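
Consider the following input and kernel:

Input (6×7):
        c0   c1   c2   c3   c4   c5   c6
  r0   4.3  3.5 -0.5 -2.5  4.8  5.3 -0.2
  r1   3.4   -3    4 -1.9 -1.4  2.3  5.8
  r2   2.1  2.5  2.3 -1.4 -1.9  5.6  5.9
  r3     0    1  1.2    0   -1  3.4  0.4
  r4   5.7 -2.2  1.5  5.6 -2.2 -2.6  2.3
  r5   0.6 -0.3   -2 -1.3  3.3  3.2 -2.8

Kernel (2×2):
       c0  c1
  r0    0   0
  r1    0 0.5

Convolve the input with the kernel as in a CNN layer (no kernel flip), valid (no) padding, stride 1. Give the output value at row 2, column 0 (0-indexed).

The receptive field on the input at this output position is [2.1 2.5 / 0 1]. Elementwise product with the kernel and sum: 1·0.5.

0.5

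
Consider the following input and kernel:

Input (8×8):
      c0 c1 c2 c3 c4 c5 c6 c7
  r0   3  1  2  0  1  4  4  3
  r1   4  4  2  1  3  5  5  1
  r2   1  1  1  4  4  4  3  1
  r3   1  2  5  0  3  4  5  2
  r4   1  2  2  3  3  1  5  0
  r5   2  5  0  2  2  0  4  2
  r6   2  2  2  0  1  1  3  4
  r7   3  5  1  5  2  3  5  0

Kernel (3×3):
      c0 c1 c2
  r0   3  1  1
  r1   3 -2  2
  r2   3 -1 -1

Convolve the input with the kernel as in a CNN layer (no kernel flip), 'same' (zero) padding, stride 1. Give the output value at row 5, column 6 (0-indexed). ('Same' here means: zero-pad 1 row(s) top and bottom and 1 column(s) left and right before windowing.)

0

The receptive field on the zero-padded input at this output position is [1 5 0 / 0 4 2 / 1 3 4]. Elementwise product with the kernel and sum: 1·3 + 5·1 + 0·1 + 0·3 + 4·-2 + 2·2 + 1·3 + 3·-1 + 4·-1.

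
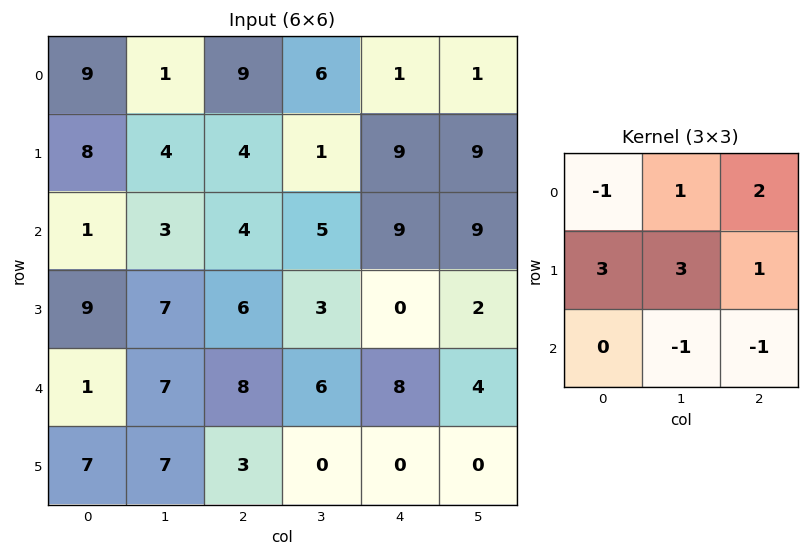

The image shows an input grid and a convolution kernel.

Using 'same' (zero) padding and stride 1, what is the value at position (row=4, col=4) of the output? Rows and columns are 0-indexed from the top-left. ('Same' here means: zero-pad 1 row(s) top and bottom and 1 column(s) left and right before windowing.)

The receptive field on the zero-padded input at this output position is [3 0 2 / 6 8 4 / 0 0 0]. Elementwise product with the kernel and sum: 3·-1 + 0·1 + 2·2 + 6·3 + 8·3 + 4·1 + 0·-1 + 0·-1.

47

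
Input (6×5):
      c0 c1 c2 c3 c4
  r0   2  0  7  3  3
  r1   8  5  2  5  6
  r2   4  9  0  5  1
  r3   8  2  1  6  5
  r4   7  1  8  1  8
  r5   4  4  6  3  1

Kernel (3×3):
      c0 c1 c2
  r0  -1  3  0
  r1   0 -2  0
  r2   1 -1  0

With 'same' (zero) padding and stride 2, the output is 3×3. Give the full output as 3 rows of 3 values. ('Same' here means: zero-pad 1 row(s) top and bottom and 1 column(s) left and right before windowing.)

-12 -11 -7
8 2 12
6 -17 -5

Output[0,0]: The receptive field on the zero-padded input at this output position is [0 0 0 / 0 2 0 / 0 8 5]. Elementwise product with the kernel and sum: 0·-1 + 0·3 + 2·-2 + 0·1 + 8·-1.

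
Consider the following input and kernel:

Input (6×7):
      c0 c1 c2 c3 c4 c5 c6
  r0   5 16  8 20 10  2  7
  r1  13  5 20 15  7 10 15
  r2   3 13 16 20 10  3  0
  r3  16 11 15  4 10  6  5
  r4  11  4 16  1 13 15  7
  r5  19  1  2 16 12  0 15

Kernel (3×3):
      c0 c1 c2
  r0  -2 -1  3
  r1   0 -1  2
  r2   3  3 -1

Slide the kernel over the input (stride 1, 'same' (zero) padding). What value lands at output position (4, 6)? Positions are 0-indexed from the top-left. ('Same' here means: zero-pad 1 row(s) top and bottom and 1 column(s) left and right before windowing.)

21

The receptive field on the zero-padded input at this output position is [6 5 0 / 15 7 0 / 0 15 0]. Elementwise product with the kernel and sum: 6·-2 + 5·-1 + 0·3 + 7·-1 + 0·2 + 0·3 + 15·3 + 0·-1.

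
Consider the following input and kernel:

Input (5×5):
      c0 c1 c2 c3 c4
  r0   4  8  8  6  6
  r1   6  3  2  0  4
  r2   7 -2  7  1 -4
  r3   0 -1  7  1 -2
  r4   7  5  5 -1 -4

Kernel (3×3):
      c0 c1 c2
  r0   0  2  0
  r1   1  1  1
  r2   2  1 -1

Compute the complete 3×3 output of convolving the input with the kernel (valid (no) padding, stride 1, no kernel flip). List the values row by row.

32 23 37
10 14 21
16 37 21

Output[0,0]: The receptive field on the input at this output position is [4 8 8 / 6 3 2 / 7 -2 7]. Elementwise product with the kernel and sum: 8·2 + 6·1 + 3·1 + 2·1 + 7·2 + -2·1 + 7·-1.
Output[0,1]: The receptive field on the input at this output position is [8 8 6 / 3 2 0 / -2 7 1]. Elementwise product with the kernel and sum: 8·2 + 3·1 + 2·1 + 0·1 + -2·2 + 7·1 + 1·-1.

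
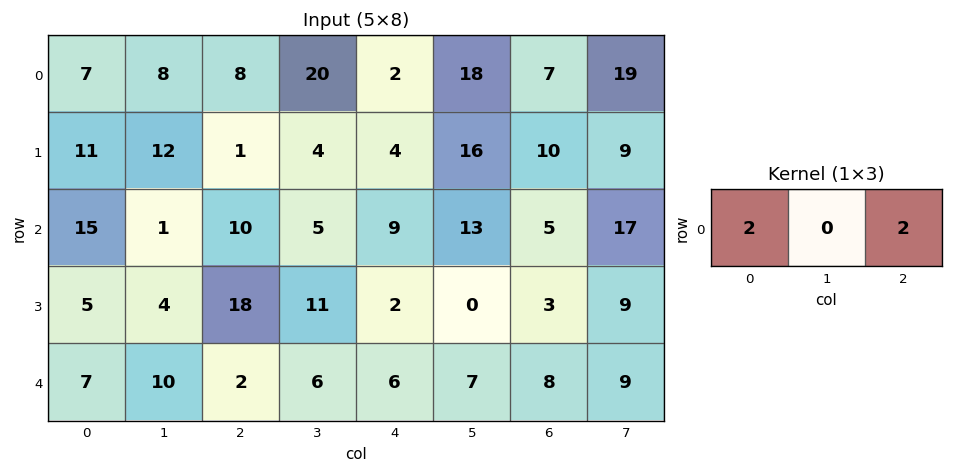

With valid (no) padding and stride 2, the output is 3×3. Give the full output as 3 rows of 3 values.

Output[0,0]: The receptive field on the input at this output position is [7 8 8]. Elementwise product with the kernel and sum: 7·2 + 8·2.
Output[0,1]: The receptive field on the input at this output position is [8 20 2]. Elementwise product with the kernel and sum: 8·2 + 2·2.

30 20 18
50 38 28
18 16 28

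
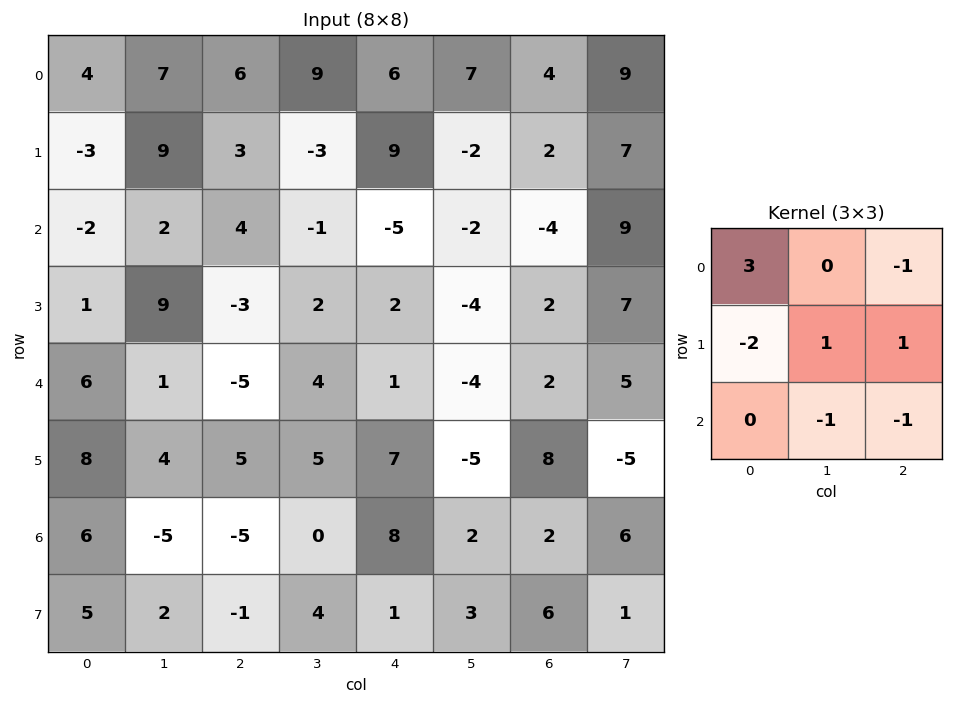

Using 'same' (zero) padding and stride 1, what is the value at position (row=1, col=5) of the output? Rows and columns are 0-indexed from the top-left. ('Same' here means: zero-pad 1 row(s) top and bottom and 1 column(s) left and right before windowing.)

The receptive field on the zero-padded input at this output position is [6 7 4 / 9 -2 2 / -5 -2 -4]. Elementwise product with the kernel and sum: 6·3 + 4·-1 + 9·-2 + -2·1 + 2·1 + -2·-1 + -4·-1.

2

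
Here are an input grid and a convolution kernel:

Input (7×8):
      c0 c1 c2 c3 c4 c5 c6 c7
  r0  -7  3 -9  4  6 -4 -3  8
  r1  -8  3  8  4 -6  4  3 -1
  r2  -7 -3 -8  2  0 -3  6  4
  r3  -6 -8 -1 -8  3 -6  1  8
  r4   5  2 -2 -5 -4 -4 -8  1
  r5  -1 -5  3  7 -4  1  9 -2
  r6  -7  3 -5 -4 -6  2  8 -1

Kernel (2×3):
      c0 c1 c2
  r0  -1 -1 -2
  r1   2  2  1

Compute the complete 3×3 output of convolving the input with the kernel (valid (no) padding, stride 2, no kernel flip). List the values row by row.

Output[0,0]: The receptive field on the input at this output position is [-7 3 -9 / -8 3 8]. Elementwise product with the kernel and sum: -7·-1 + 3·-1 + -9·-2 + -8·2 + 3·2 + 8·1.
Output[0,1]: The receptive field on the input at this output position is [-9 4 6 / 8 4 -6]. Elementwise product with the kernel and sum: -9·-1 + 4·-1 + 6·-2 + 8·2 + 4·2 + -6·1.

20 11 3
-3 -9 -14
-12 31 27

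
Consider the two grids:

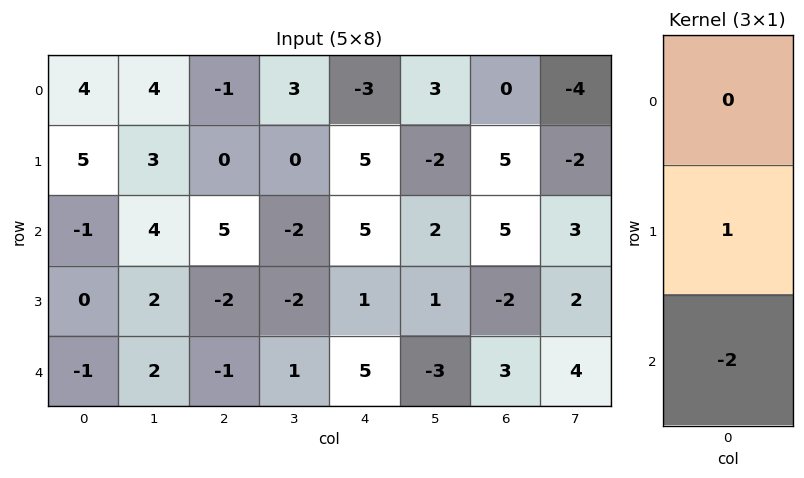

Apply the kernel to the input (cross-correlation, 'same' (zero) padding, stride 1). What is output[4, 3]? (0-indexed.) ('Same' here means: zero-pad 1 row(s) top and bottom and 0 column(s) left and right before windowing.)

1

The receptive field on the zero-padded input at this output position is [-2 / 1 / 0]. Elementwise product with the kernel and sum: 1·1 + 0·-2.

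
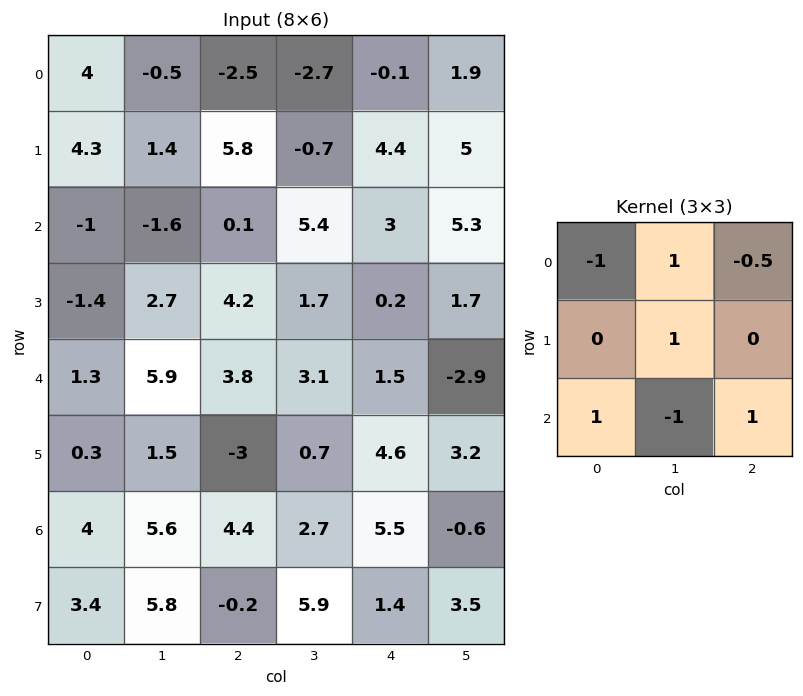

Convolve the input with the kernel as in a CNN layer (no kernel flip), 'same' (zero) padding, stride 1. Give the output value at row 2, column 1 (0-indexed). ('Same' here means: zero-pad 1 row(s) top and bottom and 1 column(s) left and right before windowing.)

The receptive field on the zero-padded input at this output position is [4.3 1.4 5.8 / -1 -1.6 0.1 / -1.4 2.7 4.2]. Elementwise product with the kernel and sum: 4.3·-1 + 1.4·1 + 5.8·-0.5 + -1.6·1 + -1.4·1 + 2.7·-1 + 4.2·1.

-7.3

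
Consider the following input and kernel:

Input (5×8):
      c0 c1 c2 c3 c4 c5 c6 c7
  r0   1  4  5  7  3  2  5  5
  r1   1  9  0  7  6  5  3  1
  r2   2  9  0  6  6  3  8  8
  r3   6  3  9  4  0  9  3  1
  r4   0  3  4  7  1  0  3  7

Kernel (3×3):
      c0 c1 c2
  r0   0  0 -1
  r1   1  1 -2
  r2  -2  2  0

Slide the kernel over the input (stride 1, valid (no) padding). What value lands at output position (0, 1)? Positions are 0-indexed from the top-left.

The receptive field on the input at this output position is [4 5 7 / 9 0 7 / 9 0 6]. Elementwise product with the kernel and sum: 7·-1 + 9·1 + 0·1 + 7·-2 + 9·-2 + 0·2.

-30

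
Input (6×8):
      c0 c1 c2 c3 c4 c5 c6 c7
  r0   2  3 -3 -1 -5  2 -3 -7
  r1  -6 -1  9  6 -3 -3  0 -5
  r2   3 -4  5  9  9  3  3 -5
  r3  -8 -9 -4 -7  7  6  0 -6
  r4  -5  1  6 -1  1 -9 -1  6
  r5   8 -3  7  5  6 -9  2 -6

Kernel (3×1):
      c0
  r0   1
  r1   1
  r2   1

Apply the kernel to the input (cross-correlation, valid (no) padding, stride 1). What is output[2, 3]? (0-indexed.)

1

The receptive field on the input at this output position is [9 / -7 / -1]. Elementwise product with the kernel and sum: 9·1 + -7·1 + -1·1.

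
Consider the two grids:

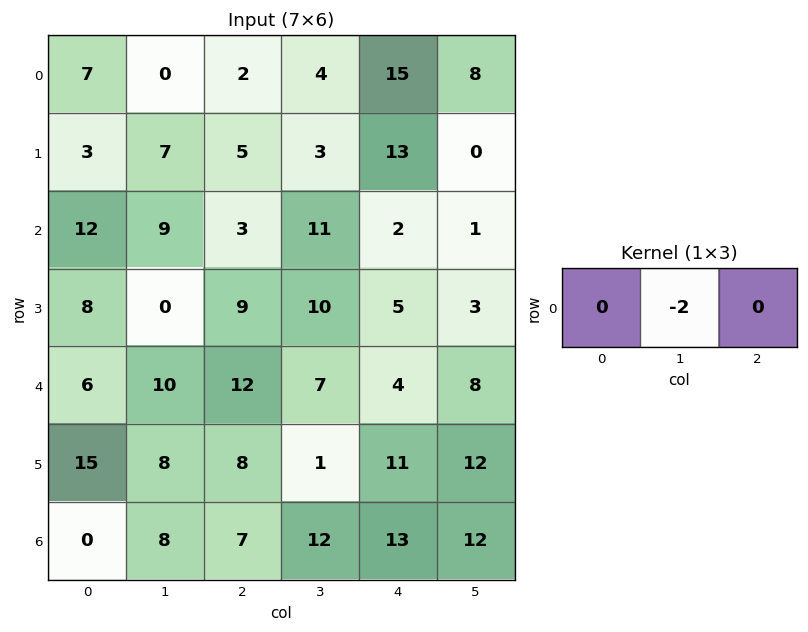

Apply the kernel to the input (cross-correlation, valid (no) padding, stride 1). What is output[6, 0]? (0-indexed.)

-16

The receptive field on the input at this output position is [0 8 7]. Elementwise product with the kernel and sum: 8·-2.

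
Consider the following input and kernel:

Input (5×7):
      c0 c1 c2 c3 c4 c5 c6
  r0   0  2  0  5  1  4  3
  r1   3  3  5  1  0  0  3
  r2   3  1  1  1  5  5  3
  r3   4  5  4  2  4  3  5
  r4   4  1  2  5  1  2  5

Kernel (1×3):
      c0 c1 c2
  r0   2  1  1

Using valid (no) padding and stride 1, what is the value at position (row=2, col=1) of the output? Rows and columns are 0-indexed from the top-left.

4

The receptive field on the input at this output position is [1 1 1]. Elementwise product with the kernel and sum: 1·2 + 1·1 + 1·1.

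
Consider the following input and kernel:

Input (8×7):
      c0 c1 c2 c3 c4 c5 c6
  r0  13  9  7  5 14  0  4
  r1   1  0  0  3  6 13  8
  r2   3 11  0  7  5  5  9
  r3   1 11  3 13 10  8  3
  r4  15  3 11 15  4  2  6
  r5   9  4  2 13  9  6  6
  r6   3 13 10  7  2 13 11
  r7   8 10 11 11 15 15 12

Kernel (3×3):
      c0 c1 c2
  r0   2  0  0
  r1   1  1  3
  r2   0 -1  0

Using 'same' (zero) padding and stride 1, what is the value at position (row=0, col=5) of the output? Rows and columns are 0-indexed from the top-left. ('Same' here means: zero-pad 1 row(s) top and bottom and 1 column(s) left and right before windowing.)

13

The receptive field on the zero-padded input at this output position is [0 0 0 / 14 0 4 / 6 13 8]. Elementwise product with the kernel and sum: 0·2 + 14·1 + 0·1 + 4·3 + 13·-1.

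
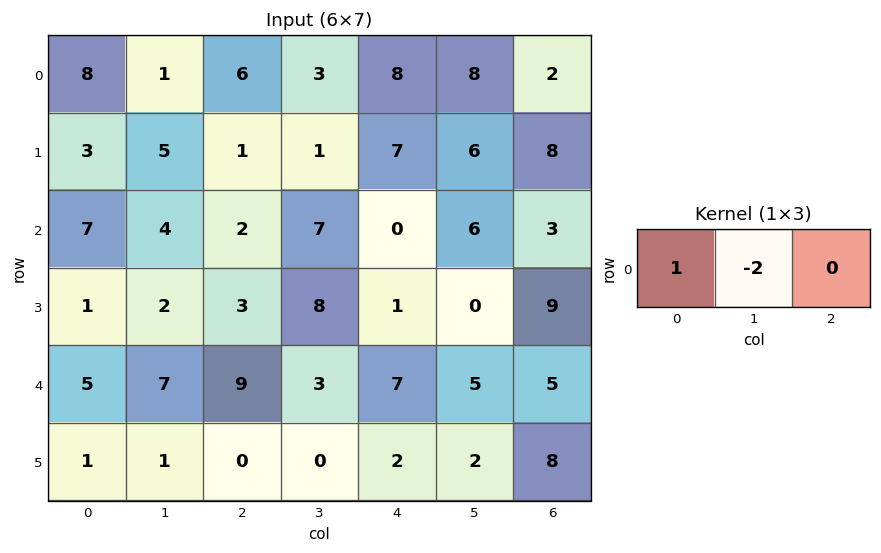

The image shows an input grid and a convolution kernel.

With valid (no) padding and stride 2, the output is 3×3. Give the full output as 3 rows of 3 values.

Output[0,0]: The receptive field on the input at this output position is [8 1 6]. Elementwise product with the kernel and sum: 8·1 + 1·-2.
Output[0,1]: The receptive field on the input at this output position is [6 3 8]. Elementwise product with the kernel and sum: 6·1 + 3·-2.

6 0 -8
-1 -12 -12
-9 3 -3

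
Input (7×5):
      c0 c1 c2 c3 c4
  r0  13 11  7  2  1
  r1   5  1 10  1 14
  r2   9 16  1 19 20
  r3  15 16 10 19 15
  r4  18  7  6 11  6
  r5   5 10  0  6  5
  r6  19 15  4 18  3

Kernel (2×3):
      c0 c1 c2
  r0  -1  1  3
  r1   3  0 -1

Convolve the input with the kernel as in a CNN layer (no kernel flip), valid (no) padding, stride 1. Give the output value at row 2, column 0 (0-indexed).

45

The receptive field on the input at this output position is [9 16 1 / 15 16 10]. Elementwise product with the kernel and sum: 9·-1 + 16·1 + 1·3 + 15·3 + 10·-1.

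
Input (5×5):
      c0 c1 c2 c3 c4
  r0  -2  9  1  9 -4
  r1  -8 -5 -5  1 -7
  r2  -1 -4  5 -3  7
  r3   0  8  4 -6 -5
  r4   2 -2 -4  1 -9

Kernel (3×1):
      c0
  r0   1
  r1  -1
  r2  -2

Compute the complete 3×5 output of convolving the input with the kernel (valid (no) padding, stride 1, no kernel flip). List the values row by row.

8 22 -4 14 -11
-7 -17 -18 16 -4
-5 -8 9 1 30

Output[0,0]: The receptive field on the input at this output position is [-2 / -8 / -1]. Elementwise product with the kernel and sum: -2·1 + -8·-1 + -1·-2.
Output[0,1]: The receptive field on the input at this output position is [9 / -5 / -4]. Elementwise product with the kernel and sum: 9·1 + -5·-1 + -4·-2.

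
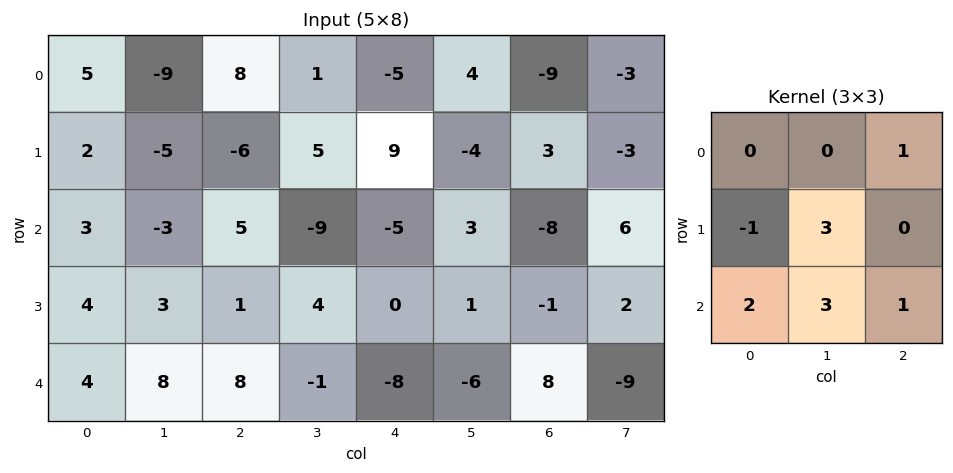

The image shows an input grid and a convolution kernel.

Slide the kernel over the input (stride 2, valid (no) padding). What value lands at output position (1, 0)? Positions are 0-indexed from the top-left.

50

The receptive field on the input at this output position is [3 -3 5 / 4 3 1 / 4 8 8]. Elementwise product with the kernel and sum: 5·1 + 4·-1 + 3·3 + 4·2 + 8·3 + 8·1.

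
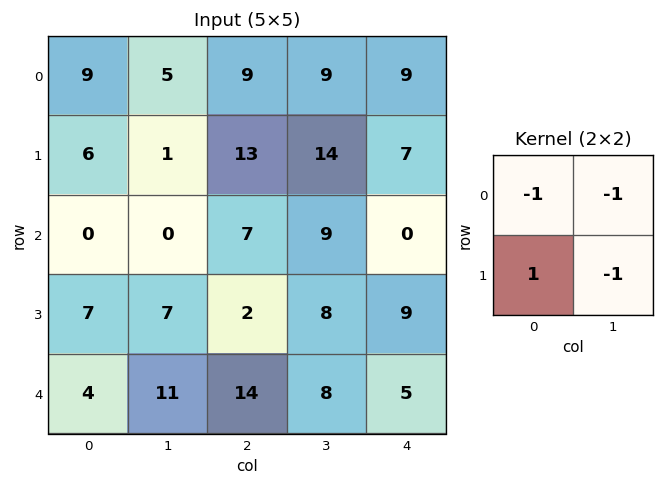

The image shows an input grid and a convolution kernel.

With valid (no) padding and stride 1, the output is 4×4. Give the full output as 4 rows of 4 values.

-9 -26 -19 -11
-7 -21 -29 -12
0 -2 -22 -10
-21 -12 -4 -14

Output[0,0]: The receptive field on the input at this output position is [9 5 / 6 1]. Elementwise product with the kernel and sum: 9·-1 + 5·-1 + 6·1 + 1·-1.
Output[0,1]: The receptive field on the input at this output position is [5 9 / 1 13]. Elementwise product with the kernel and sum: 5·-1 + 9·-1 + 1·1 + 13·-1.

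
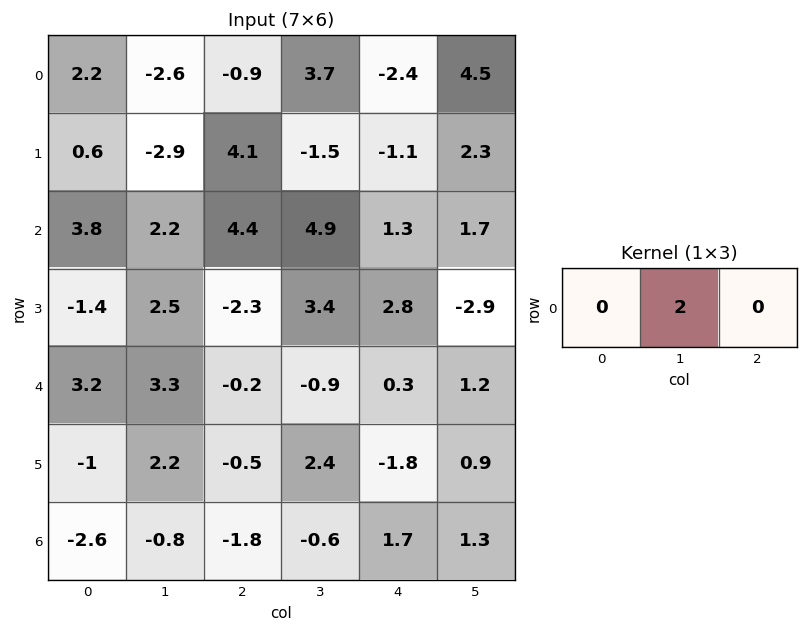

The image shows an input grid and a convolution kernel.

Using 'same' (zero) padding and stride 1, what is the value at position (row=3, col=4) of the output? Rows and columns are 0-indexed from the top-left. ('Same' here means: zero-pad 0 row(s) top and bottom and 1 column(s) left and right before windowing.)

5.6

The receptive field on the zero-padded input at this output position is [3.4 2.8 -2.9]. Elementwise product with the kernel and sum: 2.8·2.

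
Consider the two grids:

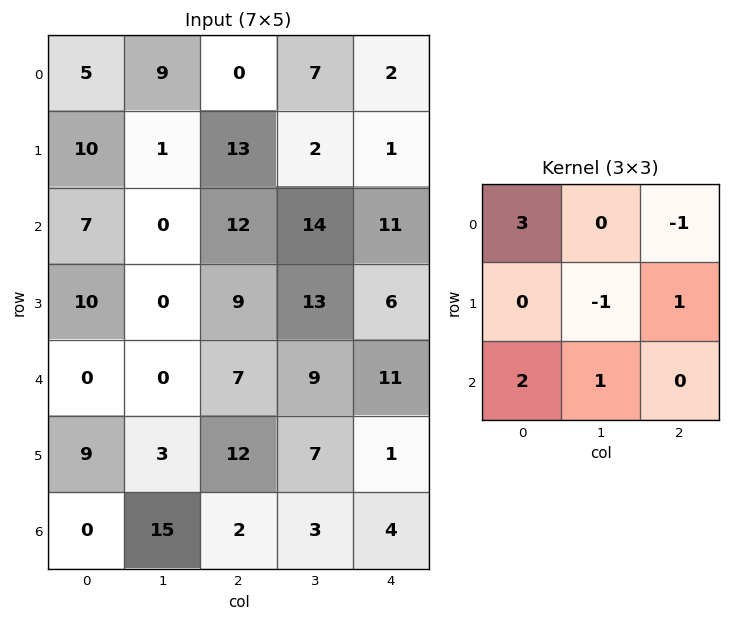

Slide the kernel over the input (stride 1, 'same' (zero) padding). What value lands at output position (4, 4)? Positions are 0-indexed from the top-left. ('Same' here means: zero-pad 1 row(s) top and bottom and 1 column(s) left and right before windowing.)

43

The receptive field on the zero-padded input at this output position is [13 6 0 / 9 11 0 / 7 1 0]. Elementwise product with the kernel and sum: 13·3 + 0·-1 + 11·-1 + 0·1 + 7·2 + 1·1.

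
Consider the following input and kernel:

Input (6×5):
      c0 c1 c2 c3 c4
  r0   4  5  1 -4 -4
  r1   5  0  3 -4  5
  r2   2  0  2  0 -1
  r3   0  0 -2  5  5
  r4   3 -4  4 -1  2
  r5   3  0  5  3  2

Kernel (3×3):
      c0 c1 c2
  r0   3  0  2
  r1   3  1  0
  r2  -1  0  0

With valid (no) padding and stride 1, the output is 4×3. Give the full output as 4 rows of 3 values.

Output[0,0]: The receptive field on the input at this output position is [4 5 1 / 5 0 3 / 2 0 2]. Elementwise product with the kernel and sum: 4·3 + 1·2 + 5·3 + 0·1 + 2·-1.
Output[0,1]: The receptive field on the input at this output position is [5 1 -4 / 0 3 -4 / 0 2 0]. Elementwise product with the kernel and sum: 5·3 + -4·2 + 0·3 + 3·1 + 0·-1.

27 10 -2
27 -6 27
7 2 -1
-2 2 10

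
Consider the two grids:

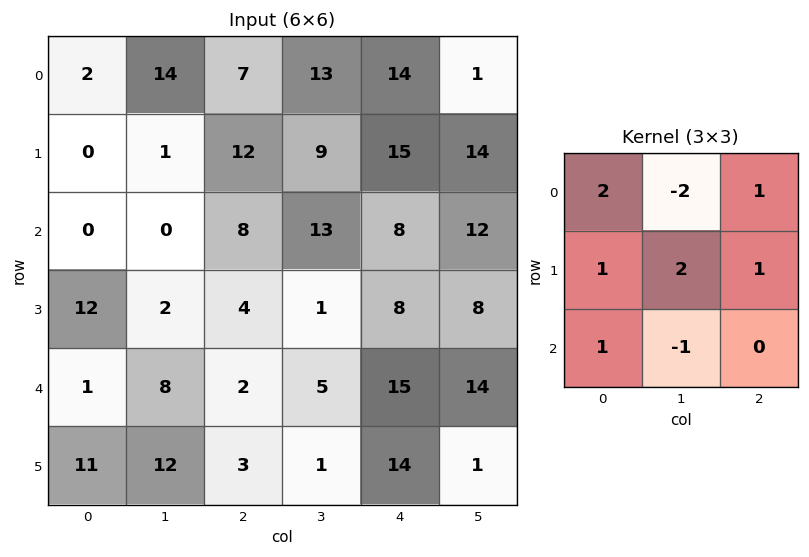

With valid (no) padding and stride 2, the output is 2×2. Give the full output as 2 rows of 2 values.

-3 42
21 9

Output[0,0]: The receptive field on the input at this output position is [2 14 7 / 0 1 12 / 0 0 8]. Elementwise product with the kernel and sum: 2·2 + 14·-2 + 7·1 + 0·1 + 1·2 + 12·1 + 0·1 + 0·-1.
Output[0,1]: The receptive field on the input at this output position is [7 13 14 / 12 9 15 / 8 13 8]. Elementwise product with the kernel and sum: 7·2 + 13·-2 + 14·1 + 12·1 + 9·2 + 15·1 + 8·1 + 13·-1.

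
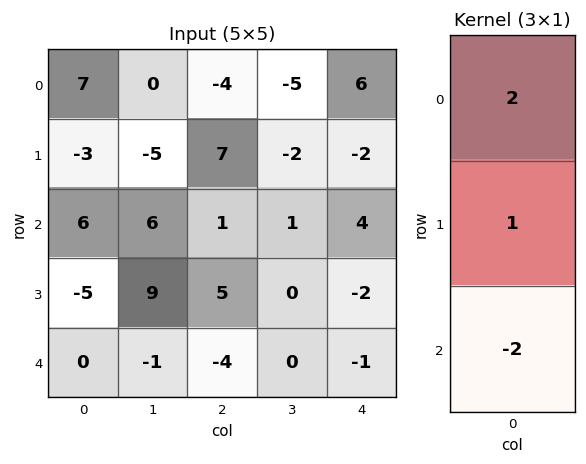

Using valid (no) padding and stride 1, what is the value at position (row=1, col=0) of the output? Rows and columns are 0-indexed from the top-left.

10

The receptive field on the input at this output position is [-3 / 6 / -5]. Elementwise product with the kernel and sum: -3·2 + 6·1 + -5·-2.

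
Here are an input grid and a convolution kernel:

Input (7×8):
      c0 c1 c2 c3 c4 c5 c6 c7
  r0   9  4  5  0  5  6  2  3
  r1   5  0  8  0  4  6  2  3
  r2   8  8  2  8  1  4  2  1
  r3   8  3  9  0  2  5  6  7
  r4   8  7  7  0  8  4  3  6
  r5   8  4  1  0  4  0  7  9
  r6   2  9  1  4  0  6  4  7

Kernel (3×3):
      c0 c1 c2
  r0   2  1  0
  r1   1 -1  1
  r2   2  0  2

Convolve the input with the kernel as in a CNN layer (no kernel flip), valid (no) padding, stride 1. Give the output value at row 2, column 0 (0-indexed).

The receptive field on the input at this output position is [8 8 2 / 8 3 9 / 8 7 7]. Elementwise product with the kernel and sum: 8·2 + 8·1 + 8·1 + 3·-1 + 9·1 + 8·2 + 7·2.

68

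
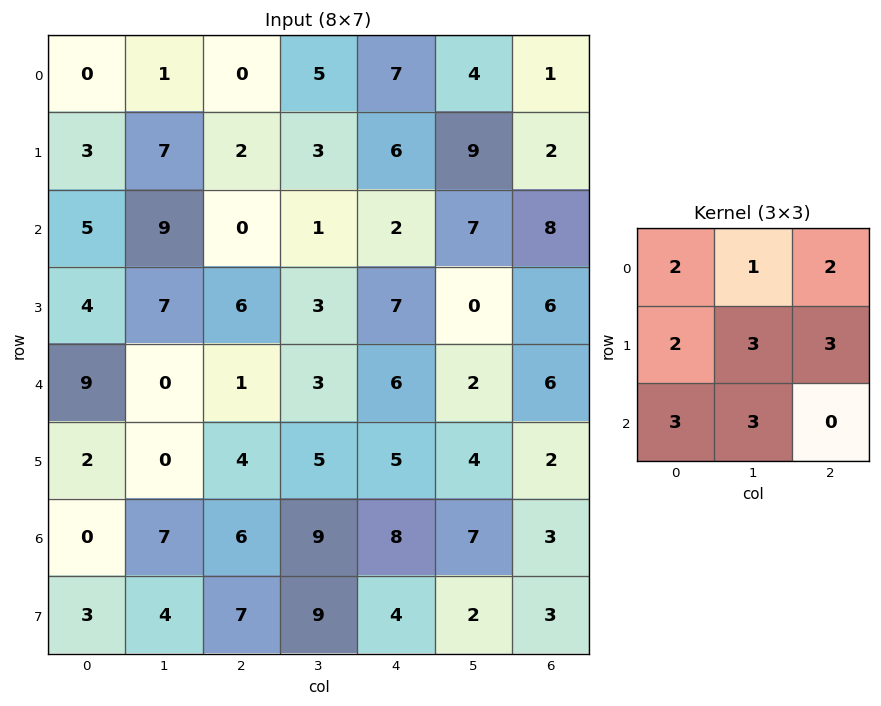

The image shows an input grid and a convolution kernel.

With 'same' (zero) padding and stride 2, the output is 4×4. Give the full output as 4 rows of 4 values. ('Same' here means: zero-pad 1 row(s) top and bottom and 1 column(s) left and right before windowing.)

12 44 70 44
71 82 89 76
51 50 73 46
32 106 125 48

Output[0,0]: The receptive field on the zero-padded input at this output position is [0 0 0 / 0 0 1 / 0 3 7]. Elementwise product with the kernel and sum: 0·2 + 0·1 + 0·2 + 0·2 + 0·3 + 1·3 + 0·3 + 3·3.
Output[0,1]: The receptive field on the zero-padded input at this output position is [0 0 0 / 1 0 5 / 7 2 3]. Elementwise product with the kernel and sum: 0·2 + 0·1 + 0·2 + 1·2 + 0·3 + 5·3 + 7·3 + 2·3.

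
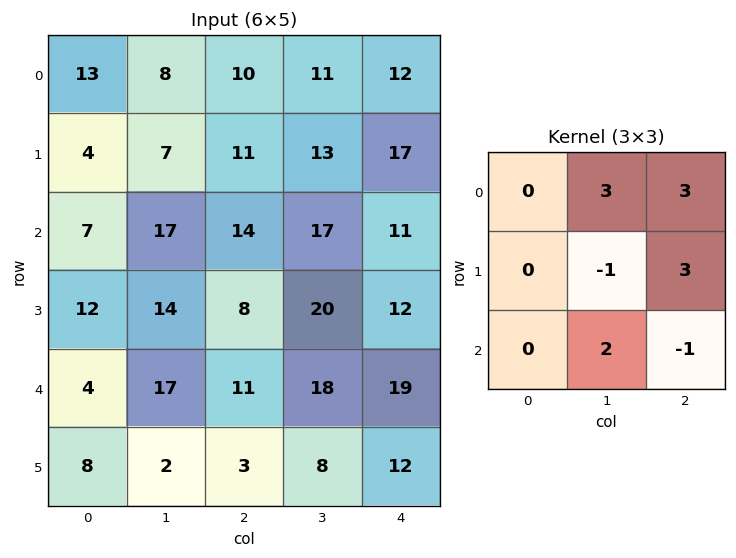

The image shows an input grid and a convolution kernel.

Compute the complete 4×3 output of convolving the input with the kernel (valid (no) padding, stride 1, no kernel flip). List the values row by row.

100 102 130
99 105 134
126 149 117
83 125 139

Output[0,0]: The receptive field on the input at this output position is [13 8 10 / 4 7 11 / 7 17 14]. Elementwise product with the kernel and sum: 8·3 + 10·3 + 7·-1 + 11·3 + 17·2 + 14·-1.
Output[0,1]: The receptive field on the input at this output position is [8 10 11 / 7 11 13 / 17 14 17]. Elementwise product with the kernel and sum: 10·3 + 11·3 + 11·-1 + 13·3 + 14·2 + 17·-1.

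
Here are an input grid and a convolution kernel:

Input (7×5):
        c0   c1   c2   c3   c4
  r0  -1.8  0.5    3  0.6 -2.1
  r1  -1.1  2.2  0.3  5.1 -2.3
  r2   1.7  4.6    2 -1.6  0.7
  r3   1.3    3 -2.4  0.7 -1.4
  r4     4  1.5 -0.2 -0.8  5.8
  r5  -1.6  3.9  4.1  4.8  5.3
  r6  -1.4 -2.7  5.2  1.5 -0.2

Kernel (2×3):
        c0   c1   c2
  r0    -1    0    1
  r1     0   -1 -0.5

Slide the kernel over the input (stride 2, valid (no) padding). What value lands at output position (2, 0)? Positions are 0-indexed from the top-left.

The receptive field on the input at this output position is [4 1.5 -0.2 / -1.6 3.9 4.1]. Elementwise product with the kernel and sum: 4·-1 + -0.2·1 + 3.9·-1 + 4.1·-0.5.

-10.15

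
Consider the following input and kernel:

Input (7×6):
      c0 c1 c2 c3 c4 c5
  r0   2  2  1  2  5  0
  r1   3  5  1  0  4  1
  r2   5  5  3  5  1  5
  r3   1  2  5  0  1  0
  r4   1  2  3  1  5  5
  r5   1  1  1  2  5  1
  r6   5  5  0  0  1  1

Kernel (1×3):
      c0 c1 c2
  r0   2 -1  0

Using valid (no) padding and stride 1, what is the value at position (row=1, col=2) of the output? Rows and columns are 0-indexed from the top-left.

The receptive field on the input at this output position is [1 0 4]. Elementwise product with the kernel and sum: 1·2 + 0·-1.

2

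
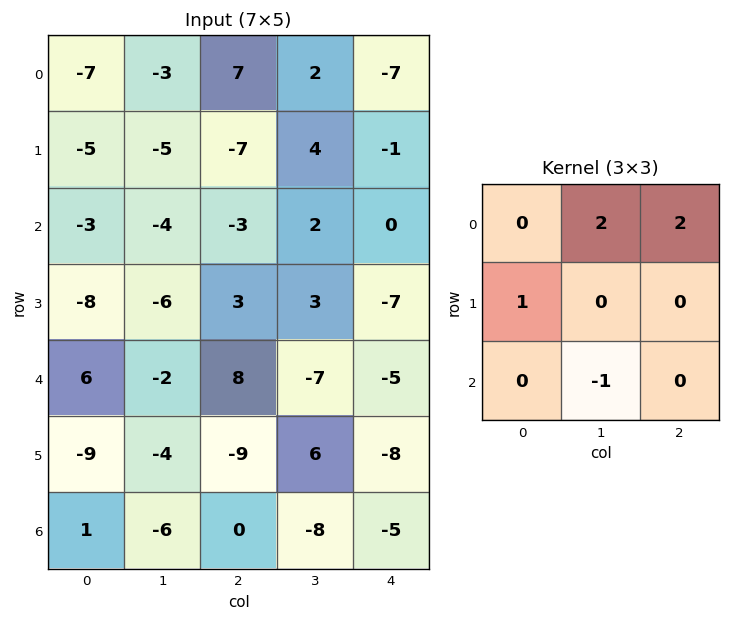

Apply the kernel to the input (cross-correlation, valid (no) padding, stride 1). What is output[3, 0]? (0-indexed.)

4

The receptive field on the input at this output position is [-8 -6 3 / 6 -2 8 / -9 -4 -9]. Elementwise product with the kernel and sum: -6·2 + 3·2 + 6·1 + -4·-1.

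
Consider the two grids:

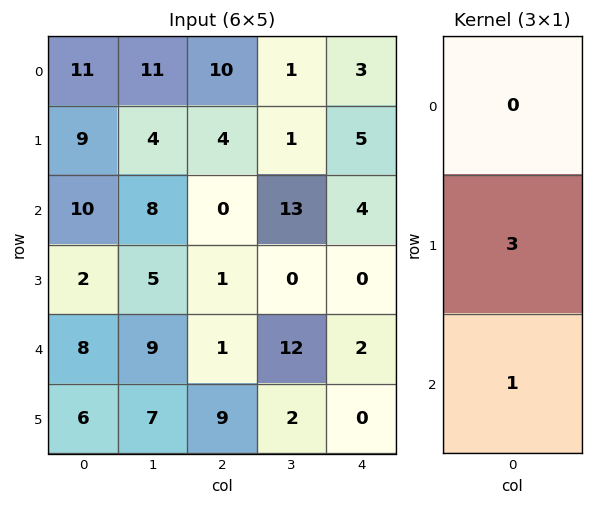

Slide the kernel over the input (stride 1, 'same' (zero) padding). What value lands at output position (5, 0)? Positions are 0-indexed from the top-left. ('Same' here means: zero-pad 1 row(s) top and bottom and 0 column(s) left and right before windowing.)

18

The receptive field on the zero-padded input at this output position is [8 / 6 / 0]. Elementwise product with the kernel and sum: 6·3 + 0·1.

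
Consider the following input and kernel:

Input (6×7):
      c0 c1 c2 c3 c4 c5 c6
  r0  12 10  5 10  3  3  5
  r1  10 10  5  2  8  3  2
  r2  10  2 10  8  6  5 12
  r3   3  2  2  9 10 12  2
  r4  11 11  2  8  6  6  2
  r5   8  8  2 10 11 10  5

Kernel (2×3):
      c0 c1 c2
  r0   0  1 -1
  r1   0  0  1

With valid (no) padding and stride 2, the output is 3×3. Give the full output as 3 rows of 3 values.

Output[0,0]: The receptive field on the input at this output position is [12 10 5 / 10 10 5]. Elementwise product with the kernel and sum: 10·1 + 5·-1 + 5·1.

10 15 0
-6 12 -5
11 13 9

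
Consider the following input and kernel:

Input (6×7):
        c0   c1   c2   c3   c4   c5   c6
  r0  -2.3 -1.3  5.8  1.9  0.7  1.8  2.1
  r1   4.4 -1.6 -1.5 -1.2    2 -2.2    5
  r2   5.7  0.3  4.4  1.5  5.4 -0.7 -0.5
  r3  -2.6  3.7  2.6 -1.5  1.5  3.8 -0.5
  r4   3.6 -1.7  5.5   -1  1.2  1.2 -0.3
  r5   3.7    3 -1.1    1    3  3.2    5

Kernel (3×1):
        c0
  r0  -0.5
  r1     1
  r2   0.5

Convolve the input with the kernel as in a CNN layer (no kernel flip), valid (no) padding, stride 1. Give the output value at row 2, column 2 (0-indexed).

The receptive field on the input at this output position is [4.4 / 2.6 / 5.5]. Elementwise product with the kernel and sum: 4.4·-0.5 + 2.6·1 + 5.5·0.5.

3.15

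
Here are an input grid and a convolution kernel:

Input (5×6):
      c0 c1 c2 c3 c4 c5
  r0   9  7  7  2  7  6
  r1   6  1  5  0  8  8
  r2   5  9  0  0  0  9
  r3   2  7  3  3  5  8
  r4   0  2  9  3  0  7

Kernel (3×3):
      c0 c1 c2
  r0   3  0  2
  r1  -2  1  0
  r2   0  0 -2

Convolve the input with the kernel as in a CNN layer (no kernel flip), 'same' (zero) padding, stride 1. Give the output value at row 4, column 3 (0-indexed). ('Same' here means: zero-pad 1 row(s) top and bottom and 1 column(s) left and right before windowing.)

4

The receptive field on the zero-padded input at this output position is [3 3 5 / 9 3 0 / 0 0 0]. Elementwise product with the kernel and sum: 3·3 + 5·2 + 9·-2 + 3·1 + 0·-2.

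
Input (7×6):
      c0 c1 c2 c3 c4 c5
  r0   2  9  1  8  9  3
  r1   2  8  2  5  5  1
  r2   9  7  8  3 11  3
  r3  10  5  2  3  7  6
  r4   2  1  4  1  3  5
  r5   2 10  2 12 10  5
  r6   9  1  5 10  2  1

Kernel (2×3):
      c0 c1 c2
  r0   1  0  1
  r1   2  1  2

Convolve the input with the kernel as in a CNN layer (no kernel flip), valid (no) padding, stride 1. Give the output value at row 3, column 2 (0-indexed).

24

The receptive field on the input at this output position is [2 3 7 / 4 1 3]. Elementwise product with the kernel and sum: 2·1 + 7·1 + 4·2 + 1·1 + 3·2.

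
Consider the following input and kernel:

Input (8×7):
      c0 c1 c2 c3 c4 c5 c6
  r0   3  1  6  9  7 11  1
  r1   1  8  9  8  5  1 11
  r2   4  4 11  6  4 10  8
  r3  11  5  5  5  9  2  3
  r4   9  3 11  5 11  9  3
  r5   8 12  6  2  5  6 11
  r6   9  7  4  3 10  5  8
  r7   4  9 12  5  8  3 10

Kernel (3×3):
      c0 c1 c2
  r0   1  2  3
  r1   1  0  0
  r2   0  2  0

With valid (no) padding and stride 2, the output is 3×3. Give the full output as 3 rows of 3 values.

32 66 57
62 50 75
70 66 53

Output[0,0]: The receptive field on the input at this output position is [3 1 6 / 1 8 9 / 4 4 11]. Elementwise product with the kernel and sum: 3·1 + 1·2 + 6·3 + 1·1 + 4·2.
Output[0,1]: The receptive field on the input at this output position is [6 9 7 / 9 8 5 / 11 6 4]. Elementwise product with the kernel and sum: 6·1 + 9·2 + 7·3 + 9·1 + 6·2.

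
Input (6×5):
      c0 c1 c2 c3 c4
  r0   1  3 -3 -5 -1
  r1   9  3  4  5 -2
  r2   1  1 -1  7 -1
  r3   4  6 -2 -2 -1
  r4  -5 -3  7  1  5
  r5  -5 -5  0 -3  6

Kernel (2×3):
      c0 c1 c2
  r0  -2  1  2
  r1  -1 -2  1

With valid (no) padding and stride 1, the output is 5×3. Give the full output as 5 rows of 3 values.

-16 -25 -17
-11 16 -21
-21 7 12
12 -28 -4
36 17 9

Output[0,0]: The receptive field on the input at this output position is [1 3 -3 / 9 3 4]. Elementwise product with the kernel and sum: 1·-2 + 3·1 + -3·2 + 9·-1 + 3·-2 + 4·1.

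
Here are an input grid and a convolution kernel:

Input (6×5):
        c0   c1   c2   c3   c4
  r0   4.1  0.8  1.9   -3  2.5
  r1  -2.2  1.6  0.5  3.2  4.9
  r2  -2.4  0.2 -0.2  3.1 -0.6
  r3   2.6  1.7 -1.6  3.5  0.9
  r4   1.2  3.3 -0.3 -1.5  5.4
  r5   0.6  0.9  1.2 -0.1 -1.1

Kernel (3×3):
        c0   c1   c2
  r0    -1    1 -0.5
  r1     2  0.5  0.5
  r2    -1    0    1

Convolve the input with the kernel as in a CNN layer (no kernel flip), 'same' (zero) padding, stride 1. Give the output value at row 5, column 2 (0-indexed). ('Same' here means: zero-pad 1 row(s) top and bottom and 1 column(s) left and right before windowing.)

-0.5

The receptive field on the zero-padded input at this output position is [3.3 -0.3 -1.5 / 0.9 1.2 -0.1 / 0 0 0]. Elementwise product with the kernel and sum: 3.3·-1 + -0.3·1 + -1.5·-0.5 + 0.9·2 + 1.2·0.5 + -0.1·0.5 + 0·-1 + 0·1.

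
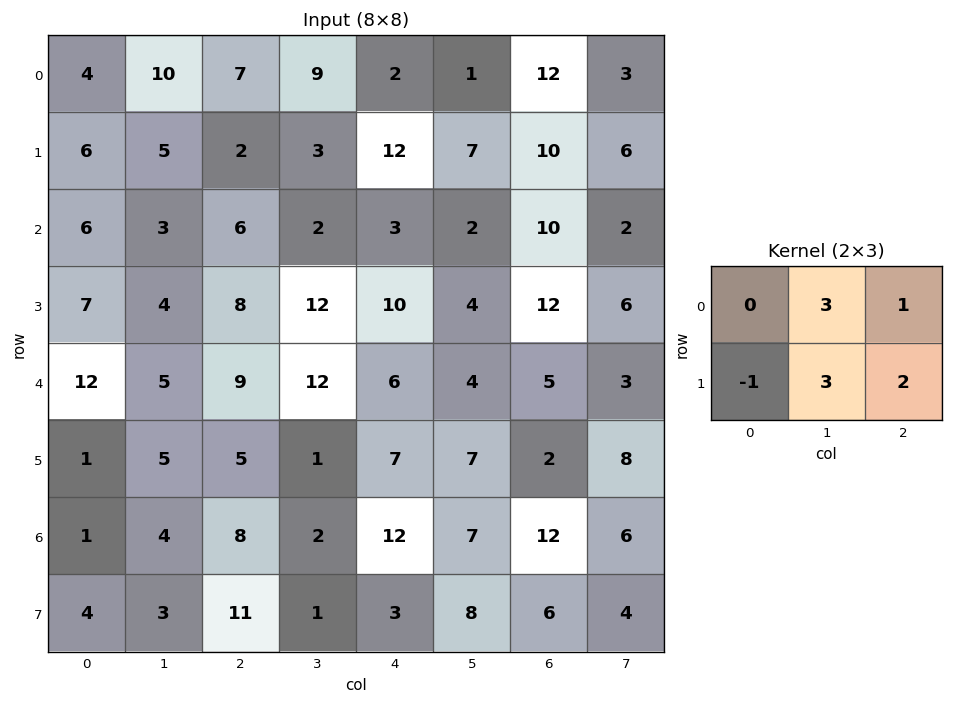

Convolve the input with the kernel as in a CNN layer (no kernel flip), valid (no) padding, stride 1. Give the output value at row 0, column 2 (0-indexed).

60

The receptive field on the input at this output position is [7 9 2 / 2 3 12]. Elementwise product with the kernel and sum: 9·3 + 2·1 + 2·-1 + 3·3 + 12·2.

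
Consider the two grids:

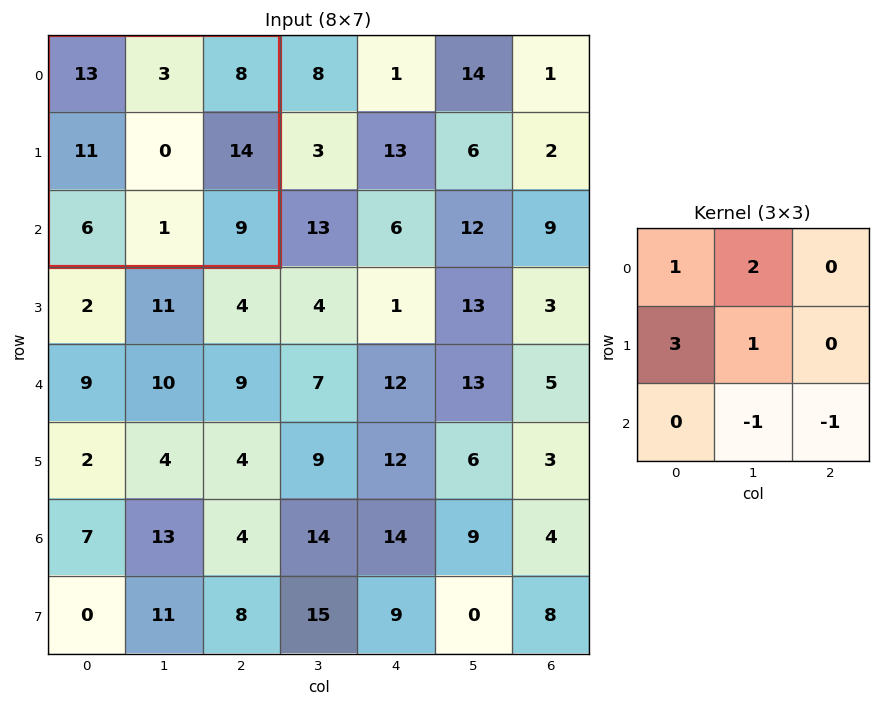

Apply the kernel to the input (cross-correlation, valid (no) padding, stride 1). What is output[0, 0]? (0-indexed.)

The receptive field on the input at this output position is [13 3 8 / 11 0 14 / 6 1 9]. Elementwise product with the kernel and sum: 13·1 + 3·2 + 11·3 + 0·1 + 1·-1 + 9·-1.

42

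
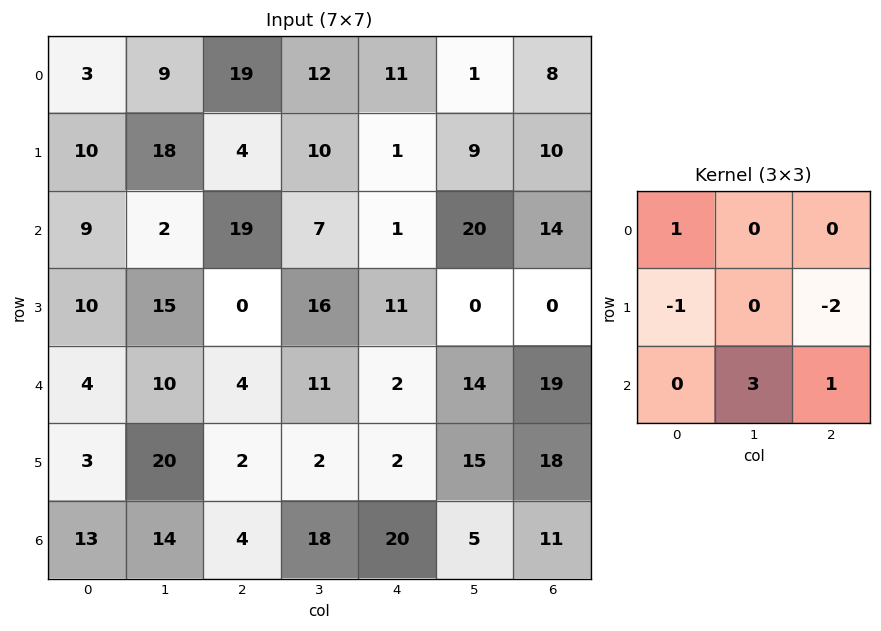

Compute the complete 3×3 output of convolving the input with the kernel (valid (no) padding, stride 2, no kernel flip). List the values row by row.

Output[0,0]: The receptive field on the input at this output position is [3 9 19 / 10 18 4 / 9 2 19]. Elementwise product with the kernel and sum: 3·1 + 10·-1 + 4·-2 + 2·3 + 19·1.
Output[0,1]: The receptive field on the input at this output position is [19 12 11 / 4 10 1 / 19 7 1]. Elementwise product with the kernel and sum: 19·1 + 4·-1 + 1·-2 + 7·3 + 1·1.

10 35 64
33 32 51
43 72 -10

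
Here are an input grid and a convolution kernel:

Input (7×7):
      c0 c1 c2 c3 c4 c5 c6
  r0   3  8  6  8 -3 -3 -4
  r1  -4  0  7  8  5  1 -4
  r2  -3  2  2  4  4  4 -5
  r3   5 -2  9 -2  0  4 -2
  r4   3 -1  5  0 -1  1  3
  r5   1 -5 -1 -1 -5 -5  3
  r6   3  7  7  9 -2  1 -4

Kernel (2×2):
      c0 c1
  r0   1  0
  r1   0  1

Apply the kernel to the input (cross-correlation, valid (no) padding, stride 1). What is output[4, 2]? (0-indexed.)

4

The receptive field on the input at this output position is [5 0 / -1 -1]. Elementwise product with the kernel and sum: 5·1 + -1·1.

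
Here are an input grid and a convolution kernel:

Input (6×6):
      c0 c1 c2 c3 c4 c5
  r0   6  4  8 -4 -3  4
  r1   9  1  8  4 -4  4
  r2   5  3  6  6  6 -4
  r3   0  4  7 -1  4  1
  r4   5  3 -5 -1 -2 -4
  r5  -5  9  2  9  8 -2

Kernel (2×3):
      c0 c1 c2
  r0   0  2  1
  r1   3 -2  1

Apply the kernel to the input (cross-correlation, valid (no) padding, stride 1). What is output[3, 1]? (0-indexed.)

The receptive field on the input at this output position is [4 7 -1 / 3 -5 -1]. Elementwise product with the kernel and sum: 7·2 + -1·1 + 3·3 + -5·-2 + -1·1.

31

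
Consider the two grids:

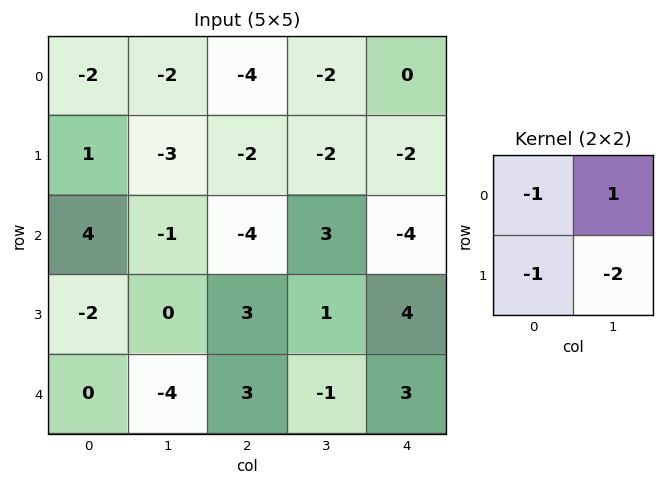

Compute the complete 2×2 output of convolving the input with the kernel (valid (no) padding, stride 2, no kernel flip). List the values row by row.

5 8
-3 2

Output[0,0]: The receptive field on the input at this output position is [-2 -2 / 1 -3]. Elementwise product with the kernel and sum: -2·-1 + -2·1 + 1·-1 + -3·-2.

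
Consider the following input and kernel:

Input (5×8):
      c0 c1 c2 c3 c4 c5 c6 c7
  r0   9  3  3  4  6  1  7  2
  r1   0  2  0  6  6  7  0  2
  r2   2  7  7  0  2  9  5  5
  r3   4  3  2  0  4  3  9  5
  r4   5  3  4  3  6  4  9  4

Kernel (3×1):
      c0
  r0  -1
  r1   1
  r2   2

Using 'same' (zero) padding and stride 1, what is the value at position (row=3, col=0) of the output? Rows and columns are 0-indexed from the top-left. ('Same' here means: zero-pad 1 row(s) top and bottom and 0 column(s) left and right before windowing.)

The receptive field on the zero-padded input at this output position is [2 / 4 / 5]. Elementwise product with the kernel and sum: 2·-1 + 4·1 + 5·2.

12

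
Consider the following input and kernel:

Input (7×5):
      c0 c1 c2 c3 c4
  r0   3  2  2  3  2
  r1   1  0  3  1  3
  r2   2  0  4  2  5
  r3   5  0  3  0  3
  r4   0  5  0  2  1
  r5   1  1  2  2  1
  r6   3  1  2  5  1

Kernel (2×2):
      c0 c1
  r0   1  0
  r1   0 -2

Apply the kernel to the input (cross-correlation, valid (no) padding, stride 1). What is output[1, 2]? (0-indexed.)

The receptive field on the input at this output position is [3 1 / 4 2]. Elementwise product with the kernel and sum: 3·1 + 2·-2.

-1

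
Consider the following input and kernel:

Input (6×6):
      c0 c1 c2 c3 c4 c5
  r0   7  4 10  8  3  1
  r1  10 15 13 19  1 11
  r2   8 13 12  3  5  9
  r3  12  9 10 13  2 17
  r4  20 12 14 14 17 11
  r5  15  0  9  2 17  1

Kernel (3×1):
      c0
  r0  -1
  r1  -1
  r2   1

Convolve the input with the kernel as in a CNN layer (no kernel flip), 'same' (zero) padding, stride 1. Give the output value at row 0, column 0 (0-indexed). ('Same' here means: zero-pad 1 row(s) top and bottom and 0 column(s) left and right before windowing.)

3

The receptive field on the zero-padded input at this output position is [0 / 7 / 10]. Elementwise product with the kernel and sum: 0·-1 + 7·-1 + 10·1.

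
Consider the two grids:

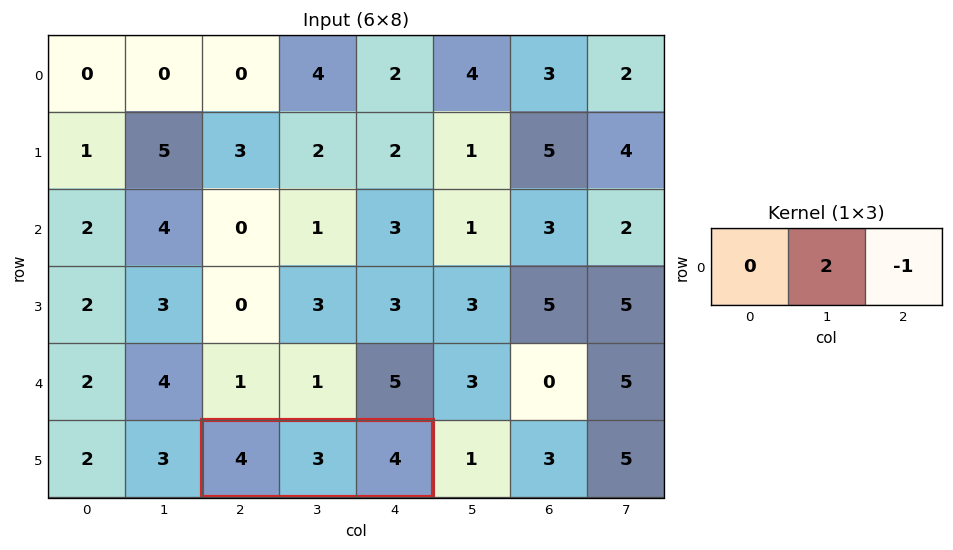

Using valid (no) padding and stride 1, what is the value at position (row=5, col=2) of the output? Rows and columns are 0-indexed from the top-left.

2

The receptive field on the input at this output position is [4 3 4]. Elementwise product with the kernel and sum: 3·2 + 4·-1.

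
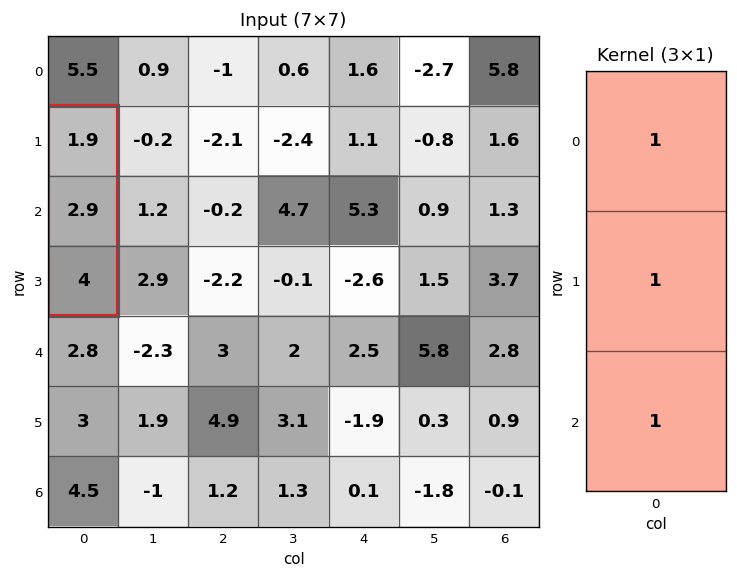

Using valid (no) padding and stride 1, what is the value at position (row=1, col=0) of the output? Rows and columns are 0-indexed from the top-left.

8.8

The receptive field on the input at this output position is [1.9 / 2.9 / 4]. Elementwise product with the kernel and sum: 1.9·1 + 2.9·1 + 4·1.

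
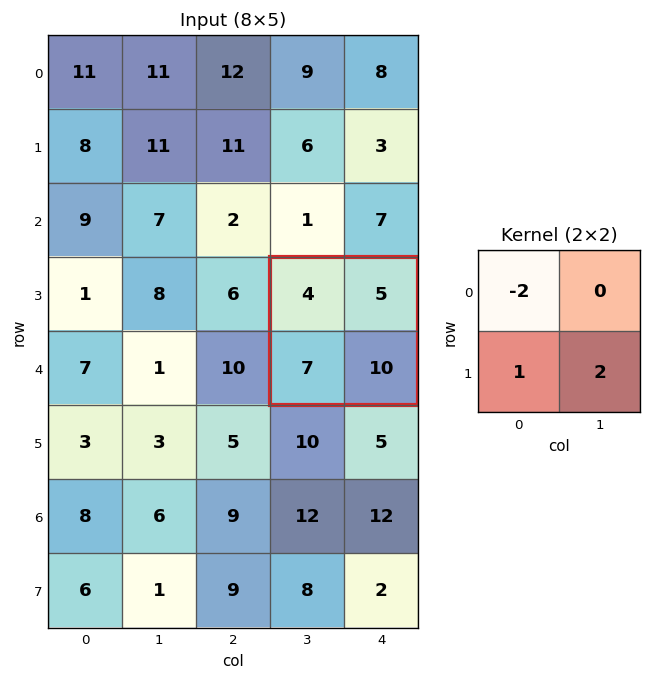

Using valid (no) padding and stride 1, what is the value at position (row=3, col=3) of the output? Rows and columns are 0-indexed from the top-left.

The receptive field on the input at this output position is [4 5 / 7 10]. Elementwise product with the kernel and sum: 4·-2 + 7·1 + 10·2.

19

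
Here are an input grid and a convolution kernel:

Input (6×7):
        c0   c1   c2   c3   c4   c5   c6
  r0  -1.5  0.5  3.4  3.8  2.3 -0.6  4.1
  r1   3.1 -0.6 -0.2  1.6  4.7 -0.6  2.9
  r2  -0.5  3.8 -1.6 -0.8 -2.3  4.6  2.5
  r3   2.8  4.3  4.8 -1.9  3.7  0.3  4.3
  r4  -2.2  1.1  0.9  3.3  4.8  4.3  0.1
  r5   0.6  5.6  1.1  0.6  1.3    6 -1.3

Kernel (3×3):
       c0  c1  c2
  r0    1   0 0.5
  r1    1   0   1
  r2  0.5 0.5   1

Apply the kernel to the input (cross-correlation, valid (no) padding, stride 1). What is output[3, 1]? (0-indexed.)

The receptive field on the input at this output position is [4.3 4.8 -1.9 / 1.1 0.9 3.3 / 5.6 1.1 0.6]. Elementwise product with the kernel and sum: 4.3·1 + -1.9·0.5 + 1.1·1 + 3.3·1 + 5.6·0.5 + 1.1·0.5 + 0.6·1.

11.7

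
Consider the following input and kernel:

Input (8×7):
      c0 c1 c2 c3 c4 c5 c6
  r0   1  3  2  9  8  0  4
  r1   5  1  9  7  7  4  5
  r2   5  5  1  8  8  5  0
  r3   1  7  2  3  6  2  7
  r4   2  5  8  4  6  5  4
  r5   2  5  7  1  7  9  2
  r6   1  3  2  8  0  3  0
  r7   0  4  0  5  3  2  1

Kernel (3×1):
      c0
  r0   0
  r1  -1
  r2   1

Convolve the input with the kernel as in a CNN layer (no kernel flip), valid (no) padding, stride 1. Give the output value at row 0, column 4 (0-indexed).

1

The receptive field on the input at this output position is [8 / 7 / 8]. Elementwise product with the kernel and sum: 7·-1 + 8·1.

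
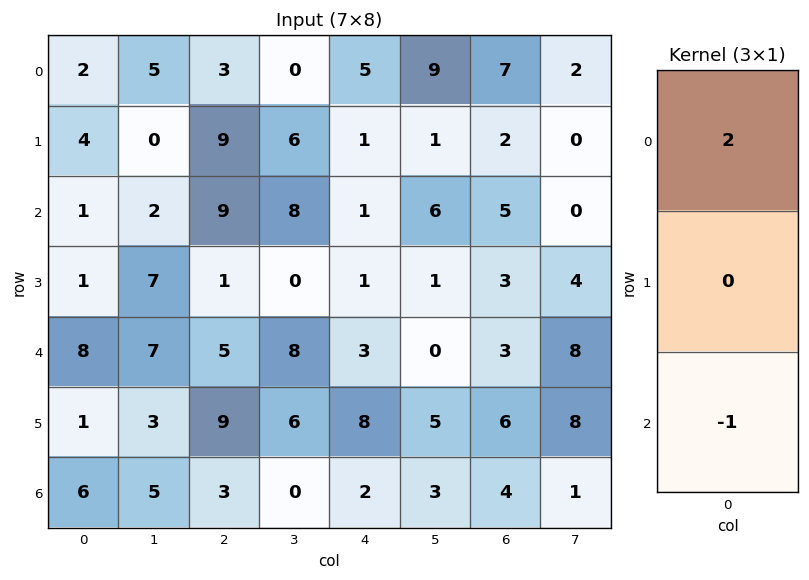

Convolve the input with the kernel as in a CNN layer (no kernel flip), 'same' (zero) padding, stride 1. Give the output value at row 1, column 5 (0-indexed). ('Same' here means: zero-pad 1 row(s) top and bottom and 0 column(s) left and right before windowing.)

The receptive field on the zero-padded input at this output position is [9 / 1 / 6]. Elementwise product with the kernel and sum: 9·2 + 6·-1.

12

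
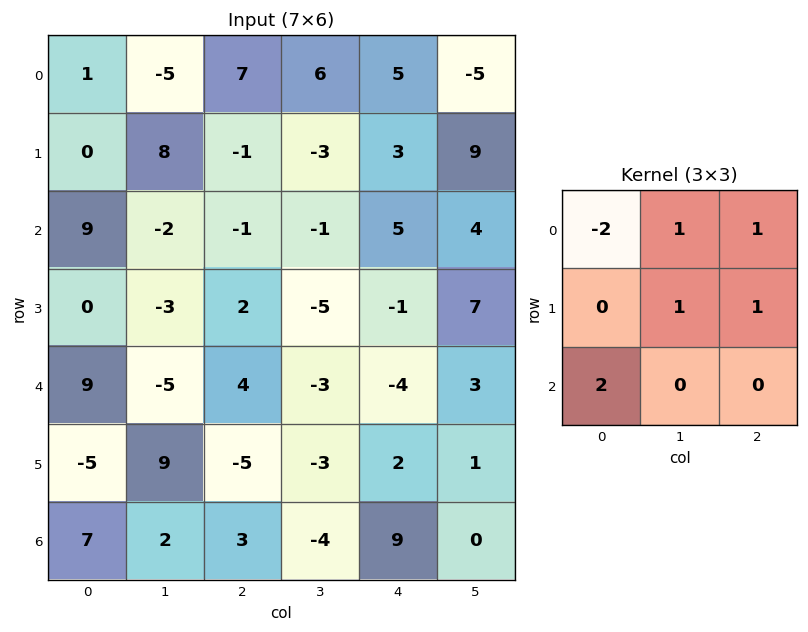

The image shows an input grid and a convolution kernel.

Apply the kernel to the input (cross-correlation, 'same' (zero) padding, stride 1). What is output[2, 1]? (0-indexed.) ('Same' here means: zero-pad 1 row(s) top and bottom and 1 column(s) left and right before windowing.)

The receptive field on the zero-padded input at this output position is [0 8 -1 / 9 -2 -1 / 0 -3 2]. Elementwise product with the kernel and sum: 0·-2 + 8·1 + -1·1 + -2·1 + -1·1 + 0·2.

4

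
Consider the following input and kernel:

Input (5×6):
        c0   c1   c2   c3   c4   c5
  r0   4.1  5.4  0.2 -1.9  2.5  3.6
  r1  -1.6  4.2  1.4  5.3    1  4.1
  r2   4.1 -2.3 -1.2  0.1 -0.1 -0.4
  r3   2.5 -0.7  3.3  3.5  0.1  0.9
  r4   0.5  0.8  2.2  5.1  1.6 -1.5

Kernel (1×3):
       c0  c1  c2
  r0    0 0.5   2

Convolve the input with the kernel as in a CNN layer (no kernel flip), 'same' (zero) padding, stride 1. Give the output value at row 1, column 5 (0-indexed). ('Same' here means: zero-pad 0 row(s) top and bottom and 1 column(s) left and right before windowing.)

The receptive field on the zero-padded input at this output position is [1 4.1 0]. Elementwise product with the kernel and sum: 4.1·0.5 + 0·2.

2.05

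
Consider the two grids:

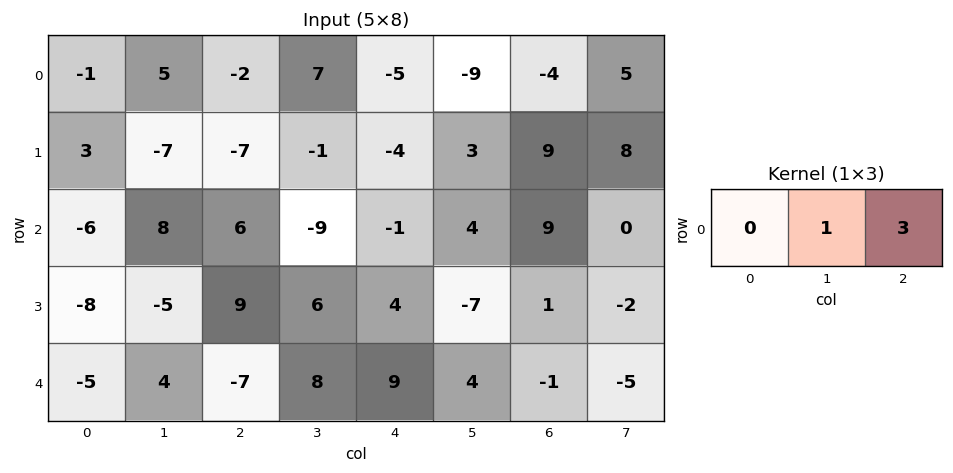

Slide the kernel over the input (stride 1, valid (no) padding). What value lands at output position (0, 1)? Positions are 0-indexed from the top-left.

The receptive field on the input at this output position is [5 -2 7]. Elementwise product with the kernel and sum: -2·1 + 7·3.

19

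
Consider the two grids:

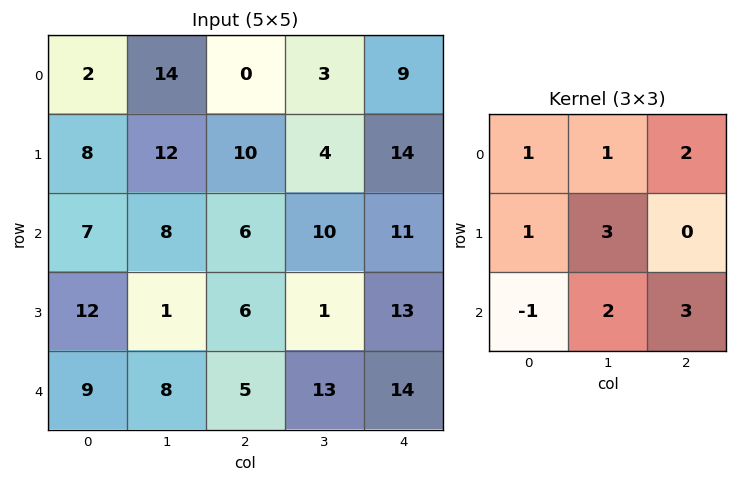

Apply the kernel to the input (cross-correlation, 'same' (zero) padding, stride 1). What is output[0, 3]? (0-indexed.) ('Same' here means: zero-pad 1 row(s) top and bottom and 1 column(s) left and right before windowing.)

49

The receptive field on the zero-padded input at this output position is [0 0 0 / 0 3 9 / 10 4 14]. Elementwise product with the kernel and sum: 0·1 + 0·1 + 0·2 + 0·1 + 3·3 + 10·-1 + 4·2 + 14·3.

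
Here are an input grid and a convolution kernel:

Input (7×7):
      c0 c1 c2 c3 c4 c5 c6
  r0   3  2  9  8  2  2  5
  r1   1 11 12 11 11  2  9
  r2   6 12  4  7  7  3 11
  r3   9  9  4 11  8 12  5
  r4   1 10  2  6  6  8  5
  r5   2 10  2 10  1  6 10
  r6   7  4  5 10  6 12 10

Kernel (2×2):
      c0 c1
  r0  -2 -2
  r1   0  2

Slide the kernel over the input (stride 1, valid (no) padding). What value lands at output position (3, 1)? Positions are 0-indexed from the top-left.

The receptive field on the input at this output position is [9 4 / 10 2]. Elementwise product with the kernel and sum: 9·-2 + 4·-2 + 2·2.

-22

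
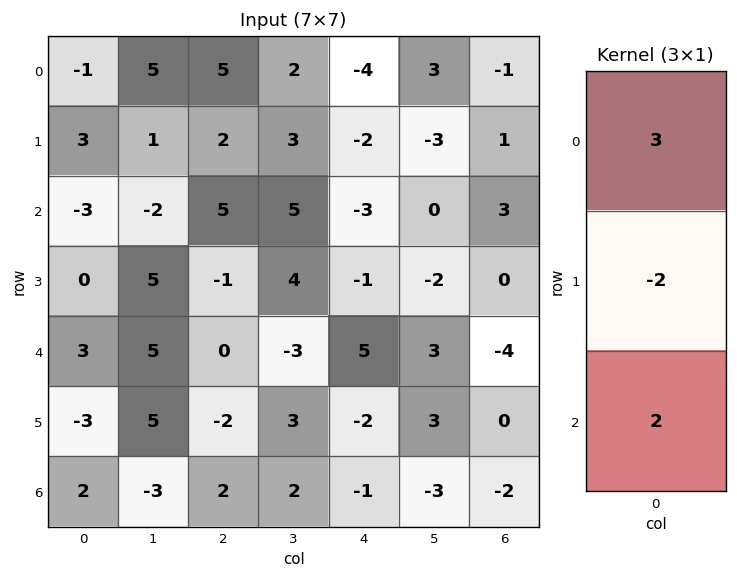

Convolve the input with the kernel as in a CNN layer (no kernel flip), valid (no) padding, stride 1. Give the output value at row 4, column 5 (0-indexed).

-3

The receptive field on the input at this output position is [3 / 3 / -3]. Elementwise product with the kernel and sum: 3·3 + 3·-2 + -3·2.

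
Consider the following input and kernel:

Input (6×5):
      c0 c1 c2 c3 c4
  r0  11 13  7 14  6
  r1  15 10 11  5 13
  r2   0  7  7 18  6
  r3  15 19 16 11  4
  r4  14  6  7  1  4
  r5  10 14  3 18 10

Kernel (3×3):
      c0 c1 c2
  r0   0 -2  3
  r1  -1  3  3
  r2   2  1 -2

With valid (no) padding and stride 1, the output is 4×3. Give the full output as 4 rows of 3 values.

36 51 53
72 93 129
117 119 18
63 14 2

Output[0,0]: The receptive field on the input at this output position is [11 13 7 / 15 10 11 / 0 7 7]. Elementwise product with the kernel and sum: 13·-2 + 7·3 + 15·-1 + 10·3 + 11·3 + 0·2 + 7·1 + 7·-2.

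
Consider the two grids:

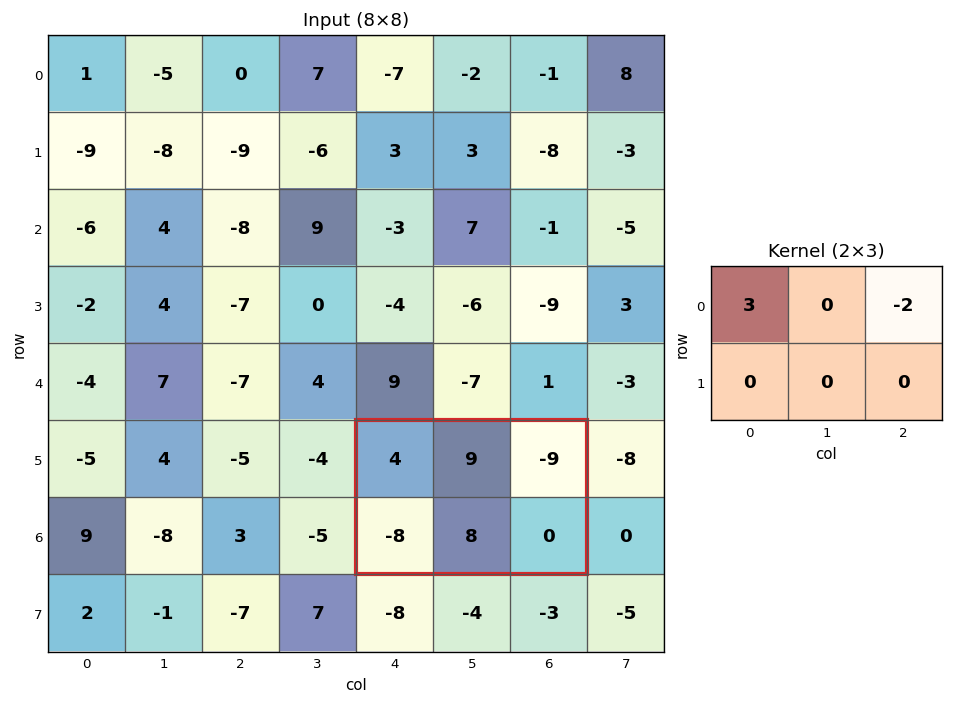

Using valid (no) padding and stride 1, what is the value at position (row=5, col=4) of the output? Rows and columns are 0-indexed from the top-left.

The receptive field on the input at this output position is [4 9 -9 / -8 8 0]. Elementwise product with the kernel and sum: 4·3 + -9·-2.

30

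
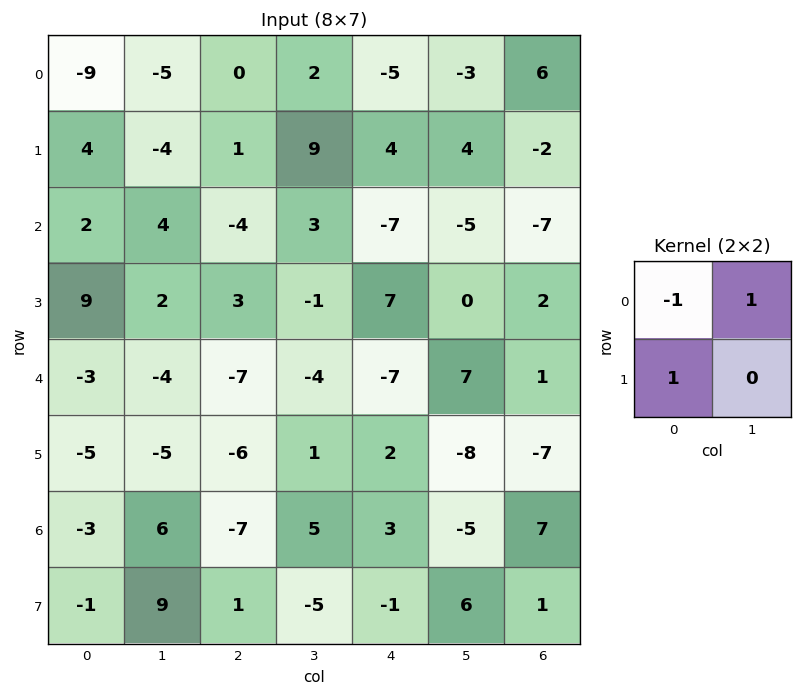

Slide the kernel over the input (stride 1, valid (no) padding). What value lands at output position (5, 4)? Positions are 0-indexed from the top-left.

-7

The receptive field on the input at this output position is [2 -8 / 3 -5]. Elementwise product with the kernel and sum: 2·-1 + -8·1 + 3·1.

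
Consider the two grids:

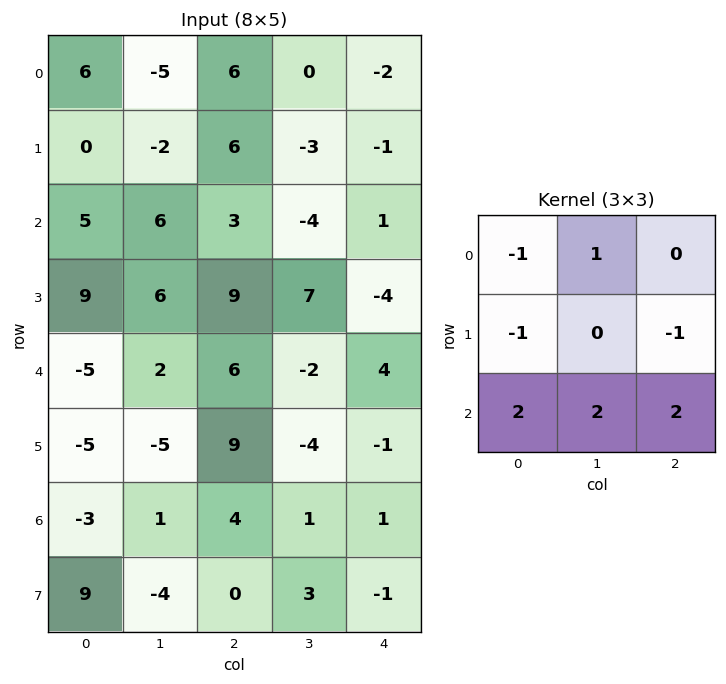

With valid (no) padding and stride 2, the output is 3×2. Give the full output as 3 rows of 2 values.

Output[0,0]: The receptive field on the input at this output position is [6 -5 6 / 0 -2 6 / 5 6 3]. Elementwise product with the kernel and sum: 6·-1 + -5·1 + 0·-1 + 6·-1 + 5·2 + 6·2 + 3·2.
Output[0,1]: The receptive field on the input at this output position is [6 0 -2 / 6 -3 -1 / 3 -4 1]. Elementwise product with the kernel and sum: 6·-1 + 0·1 + 6·-1 + -1·-1 + 3·2 + -4·2 + 1·2.

11 -11
-11 4
7 -4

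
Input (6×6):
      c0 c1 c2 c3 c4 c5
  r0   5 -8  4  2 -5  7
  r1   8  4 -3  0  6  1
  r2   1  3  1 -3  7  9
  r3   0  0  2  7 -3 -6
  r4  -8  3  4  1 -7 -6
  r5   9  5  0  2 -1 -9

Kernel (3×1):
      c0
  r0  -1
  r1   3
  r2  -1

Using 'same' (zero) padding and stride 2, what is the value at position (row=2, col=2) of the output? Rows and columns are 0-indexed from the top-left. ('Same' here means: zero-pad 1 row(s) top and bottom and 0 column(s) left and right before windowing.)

The receptive field on the zero-padded input at this output position is [-3 / -7 / -1]. Elementwise product with the kernel and sum: -3·-1 + -7·3 + -1·-1.

-17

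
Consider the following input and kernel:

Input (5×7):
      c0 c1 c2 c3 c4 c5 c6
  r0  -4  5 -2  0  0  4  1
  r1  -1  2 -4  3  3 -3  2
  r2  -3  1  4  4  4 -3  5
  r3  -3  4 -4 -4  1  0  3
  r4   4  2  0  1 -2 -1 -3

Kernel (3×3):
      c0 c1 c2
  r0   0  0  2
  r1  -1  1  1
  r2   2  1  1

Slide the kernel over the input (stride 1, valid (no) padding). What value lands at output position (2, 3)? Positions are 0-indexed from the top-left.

The receptive field on the input at this output position is [4 4 -3 / -4 1 0 / 1 -2 -1]. Elementwise product with the kernel and sum: -3·2 + -4·-1 + 1·1 + 0·1 + 1·2 + -2·1 + -1·1.

-2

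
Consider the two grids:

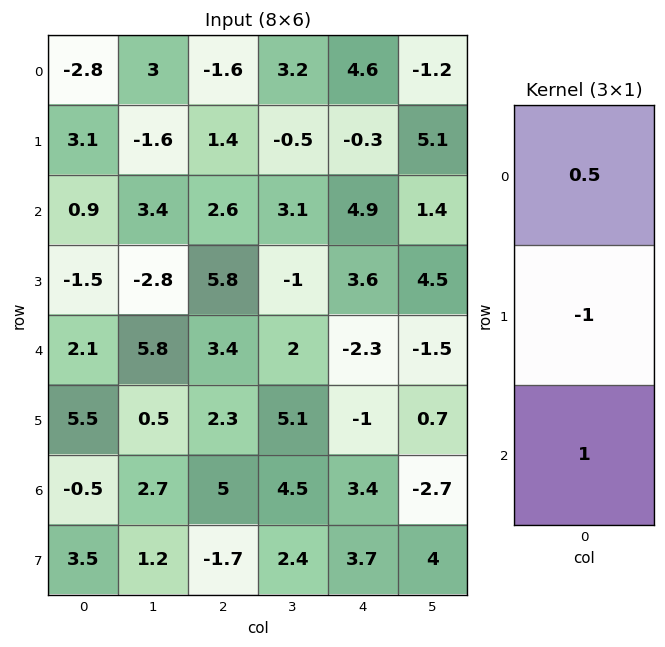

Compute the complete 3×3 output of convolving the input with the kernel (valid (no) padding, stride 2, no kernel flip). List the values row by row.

-3.6 0.4 7.5
4.05 -1.1 -3.45
-4.95 4.4 3.25

Output[0,0]: The receptive field on the input at this output position is [-2.8 / 3.1 / 0.9]. Elementwise product with the kernel and sum: -2.8·0.5 + 3.1·-1 + 0.9·1.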